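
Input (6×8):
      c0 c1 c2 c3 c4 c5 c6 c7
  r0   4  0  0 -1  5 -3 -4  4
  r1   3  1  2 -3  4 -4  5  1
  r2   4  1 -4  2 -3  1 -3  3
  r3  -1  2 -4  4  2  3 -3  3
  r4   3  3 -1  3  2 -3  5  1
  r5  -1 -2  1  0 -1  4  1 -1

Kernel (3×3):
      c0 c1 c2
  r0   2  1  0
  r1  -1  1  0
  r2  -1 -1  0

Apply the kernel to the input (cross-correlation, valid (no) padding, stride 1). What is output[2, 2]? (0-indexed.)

0

The receptive field on the input at this output position is [-4 2 -3 / -4 4 2 / -1 3 2]. Elementwise product with the kernel and sum: -4·2 + 2·1 + -4·-1 + 4·1 + -1·-1 + 3·-1.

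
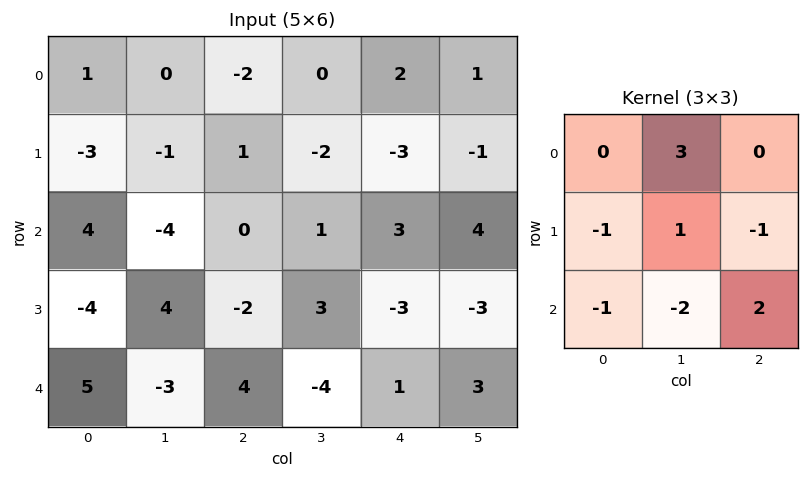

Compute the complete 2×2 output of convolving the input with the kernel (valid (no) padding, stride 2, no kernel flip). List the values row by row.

Output[0,0]: The receptive field on the input at this output position is [1 0 -2 / -3 -1 1 / 4 -4 0]. Elementwise product with the kernel and sum: 0·3 + -3·-1 + -1·1 + 1·-1 + 4·-1 + -4·-2 + 0·2.
Output[0,1]: The receptive field on the input at this output position is [-2 0 2 / 1 -2 -3 / 0 1 3]. Elementwise product with the kernel and sum: 0·3 + 1·-1 + -2·1 + -3·-1 + 0·-1 + 1·-2 + 3·2.

5 4
7 17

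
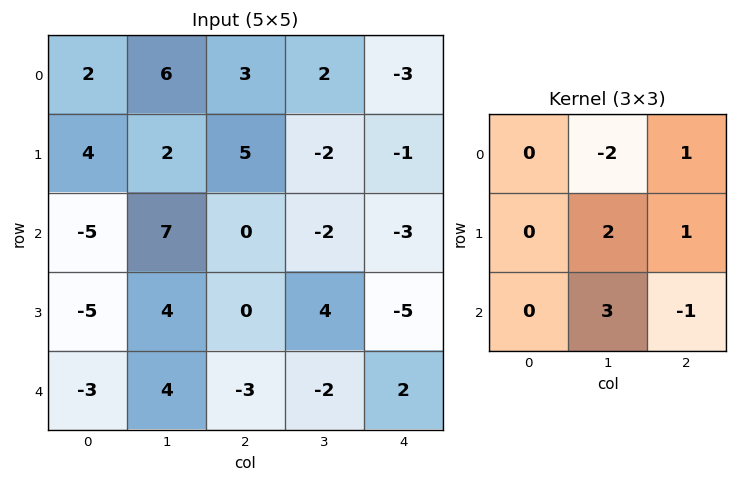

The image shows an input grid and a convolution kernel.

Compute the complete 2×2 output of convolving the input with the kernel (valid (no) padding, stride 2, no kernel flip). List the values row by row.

Output[0,0]: The receptive field on the input at this output position is [2 6 3 / 4 2 5 / -5 7 0]. Elementwise product with the kernel and sum: 6·-2 + 3·1 + 2·2 + 5·1 + 7·3 + 0·-1.
Output[0,1]: The receptive field on the input at this output position is [3 2 -3 / 5 -2 -1 / 0 -2 -3]. Elementwise product with the kernel and sum: 2·-2 + -3·1 + -2·2 + -1·1 + -2·3 + -3·-1.

21 -15
9 -4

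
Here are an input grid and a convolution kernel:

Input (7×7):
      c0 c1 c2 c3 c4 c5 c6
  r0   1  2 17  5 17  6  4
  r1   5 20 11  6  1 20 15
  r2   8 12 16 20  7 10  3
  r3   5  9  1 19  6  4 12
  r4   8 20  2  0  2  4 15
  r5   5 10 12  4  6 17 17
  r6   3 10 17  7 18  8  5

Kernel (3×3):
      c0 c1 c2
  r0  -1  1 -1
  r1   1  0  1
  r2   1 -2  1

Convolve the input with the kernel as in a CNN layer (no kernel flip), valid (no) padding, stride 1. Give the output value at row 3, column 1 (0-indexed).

-17

The receptive field on the input at this output position is [9 1 19 / 20 2 0 / 10 12 4]. Elementwise product with the kernel and sum: 9·-1 + 1·1 + 19·-1 + 20·1 + 0·1 + 10·1 + 12·-2 + 4·1.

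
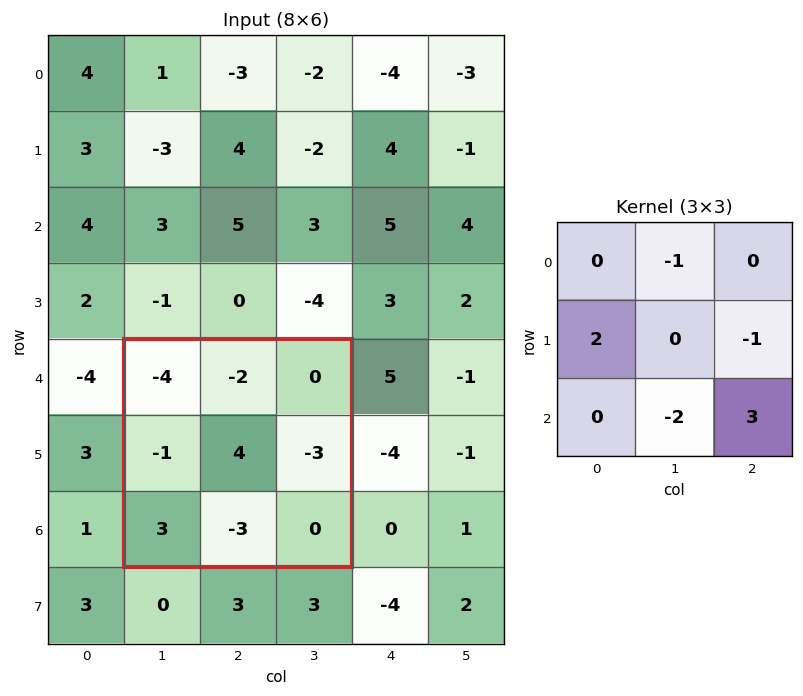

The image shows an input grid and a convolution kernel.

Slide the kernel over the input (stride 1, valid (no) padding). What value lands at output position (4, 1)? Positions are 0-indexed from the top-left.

The receptive field on the input at this output position is [-4 -2 0 / -1 4 -3 / 3 -3 0]. Elementwise product with the kernel and sum: -2·-1 + -1·2 + -3·-1 + -3·-2 + 0·3.

9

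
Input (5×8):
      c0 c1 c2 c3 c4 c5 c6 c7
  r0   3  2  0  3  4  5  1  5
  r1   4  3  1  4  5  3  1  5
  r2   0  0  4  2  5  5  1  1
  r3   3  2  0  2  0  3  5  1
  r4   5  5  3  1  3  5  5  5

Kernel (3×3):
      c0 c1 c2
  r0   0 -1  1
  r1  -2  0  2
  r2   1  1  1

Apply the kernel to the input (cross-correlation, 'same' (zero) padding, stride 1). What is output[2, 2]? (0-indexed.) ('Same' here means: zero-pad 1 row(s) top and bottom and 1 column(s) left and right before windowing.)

The receptive field on the zero-padded input at this output position is [3 1 4 / 0 4 2 / 2 0 2]. Elementwise product with the kernel and sum: 1·-1 + 4·1 + 0·-2 + 2·2 + 2·1 + 0·1 + 2·1.

11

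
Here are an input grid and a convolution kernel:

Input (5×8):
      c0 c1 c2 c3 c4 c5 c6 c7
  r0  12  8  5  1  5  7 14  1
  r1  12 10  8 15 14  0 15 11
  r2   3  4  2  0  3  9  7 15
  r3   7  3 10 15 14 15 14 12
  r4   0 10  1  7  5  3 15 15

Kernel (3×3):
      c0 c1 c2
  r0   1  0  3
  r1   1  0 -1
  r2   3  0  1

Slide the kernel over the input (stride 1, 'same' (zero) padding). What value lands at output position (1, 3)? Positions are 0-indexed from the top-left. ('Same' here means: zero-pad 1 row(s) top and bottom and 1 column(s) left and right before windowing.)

23

The receptive field on the zero-padded input at this output position is [5 1 5 / 8 15 14 / 2 0 3]. Elementwise product with the kernel and sum: 5·1 + 5·3 + 8·1 + 14·-1 + 2·3 + 3·1.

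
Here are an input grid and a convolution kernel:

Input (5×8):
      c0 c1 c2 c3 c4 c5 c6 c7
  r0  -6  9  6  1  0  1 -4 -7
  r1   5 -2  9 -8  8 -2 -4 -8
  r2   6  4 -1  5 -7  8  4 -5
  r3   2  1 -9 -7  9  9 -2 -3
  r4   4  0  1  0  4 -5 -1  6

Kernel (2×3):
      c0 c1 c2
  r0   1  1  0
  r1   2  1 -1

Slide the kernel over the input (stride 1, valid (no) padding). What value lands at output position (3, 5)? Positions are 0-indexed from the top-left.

The receptive field on the input at this output position is [9 -2 -3 / -5 -1 6]. Elementwise product with the kernel and sum: 9·1 + -2·1 + -5·2 + -1·1 + 6·-1.

-10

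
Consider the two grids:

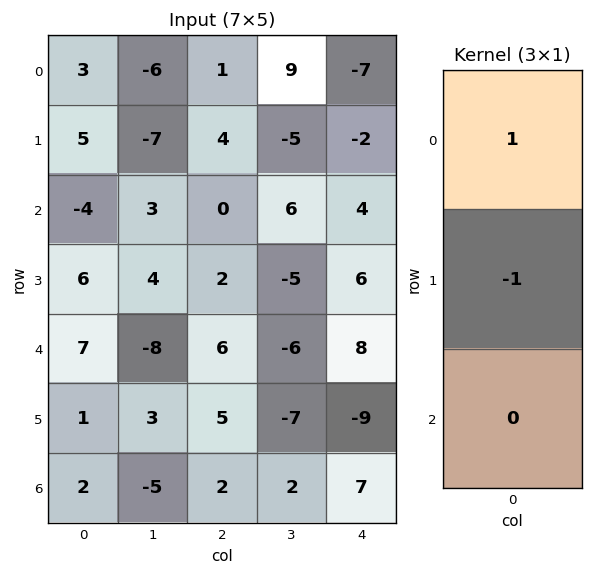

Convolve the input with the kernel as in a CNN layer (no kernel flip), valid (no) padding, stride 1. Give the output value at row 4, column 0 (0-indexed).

6

The receptive field on the input at this output position is [7 / 1 / 2]. Elementwise product with the kernel and sum: 7·1 + 1·-1.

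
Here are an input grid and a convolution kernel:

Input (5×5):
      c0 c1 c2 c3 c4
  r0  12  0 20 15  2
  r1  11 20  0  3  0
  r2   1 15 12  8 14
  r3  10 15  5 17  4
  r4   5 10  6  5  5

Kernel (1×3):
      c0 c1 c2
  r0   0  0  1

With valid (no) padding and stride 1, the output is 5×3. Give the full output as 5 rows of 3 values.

Output[0,0]: The receptive field on the input at this output position is [12 0 20]. Elementwise product with the kernel and sum: 20·1.
Output[0,1]: The receptive field on the input at this output position is [0 20 15]. Elementwise product with the kernel and sum: 15·1.

20 15 2
0 3 0
12 8 14
5 17 4
6 5 5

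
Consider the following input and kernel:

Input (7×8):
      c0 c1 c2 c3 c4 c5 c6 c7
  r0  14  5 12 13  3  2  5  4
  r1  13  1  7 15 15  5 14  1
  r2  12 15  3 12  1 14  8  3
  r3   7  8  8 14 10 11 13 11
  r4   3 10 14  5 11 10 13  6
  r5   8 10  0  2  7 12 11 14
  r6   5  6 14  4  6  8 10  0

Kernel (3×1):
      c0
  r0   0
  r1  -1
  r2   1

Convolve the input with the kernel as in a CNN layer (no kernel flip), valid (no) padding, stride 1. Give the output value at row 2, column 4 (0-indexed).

1

The receptive field on the input at this output position is [1 / 10 / 11]. Elementwise product with the kernel and sum: 10·-1 + 11·1.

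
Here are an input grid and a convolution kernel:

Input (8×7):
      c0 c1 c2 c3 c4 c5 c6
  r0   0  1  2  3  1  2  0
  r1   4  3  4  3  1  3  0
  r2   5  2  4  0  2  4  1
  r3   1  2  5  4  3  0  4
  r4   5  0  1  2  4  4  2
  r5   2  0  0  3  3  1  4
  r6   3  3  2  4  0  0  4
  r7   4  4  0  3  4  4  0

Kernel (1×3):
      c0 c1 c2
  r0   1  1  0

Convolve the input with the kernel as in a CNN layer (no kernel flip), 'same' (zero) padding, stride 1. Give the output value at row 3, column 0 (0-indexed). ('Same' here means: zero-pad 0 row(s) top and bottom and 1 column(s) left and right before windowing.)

The receptive field on the zero-padded input at this output position is [0 1 2]. Elementwise product with the kernel and sum: 0·1 + 1·1.

1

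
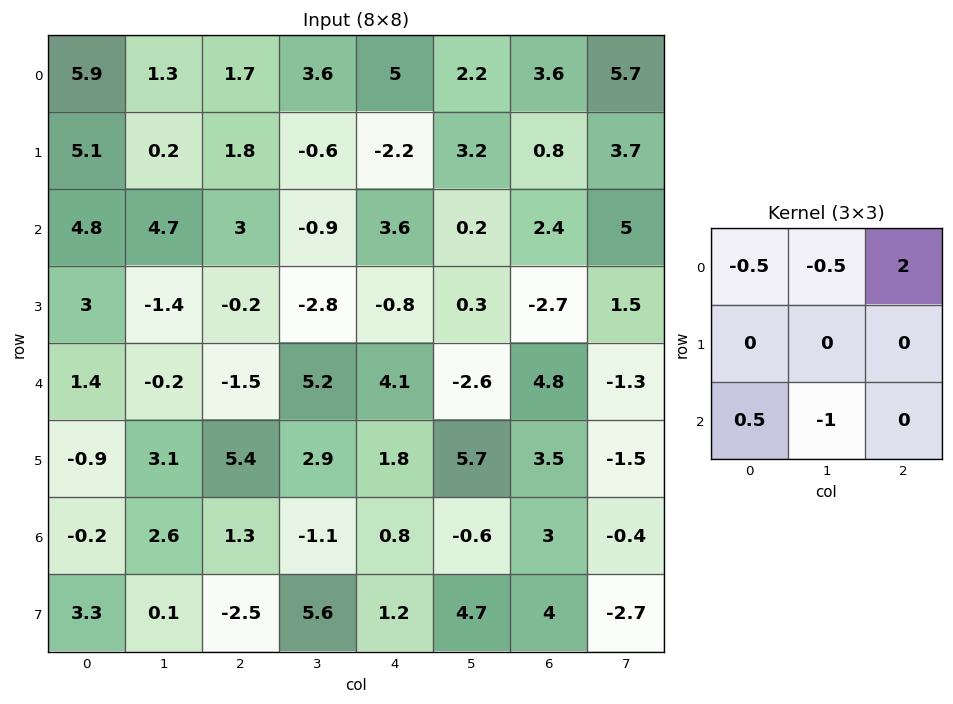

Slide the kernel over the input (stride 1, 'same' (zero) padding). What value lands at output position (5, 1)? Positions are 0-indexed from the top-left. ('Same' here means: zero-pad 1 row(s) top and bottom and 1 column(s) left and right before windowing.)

-6.3

The receptive field on the zero-padded input at this output position is [1.4 -0.2 -1.5 / -0.9 3.1 5.4 / -0.2 2.6 1.3]. Elementwise product with the kernel and sum: 1.4·-0.5 + -0.2·-0.5 + -1.5·2 + -0.2·0.5 + 2.6·-1.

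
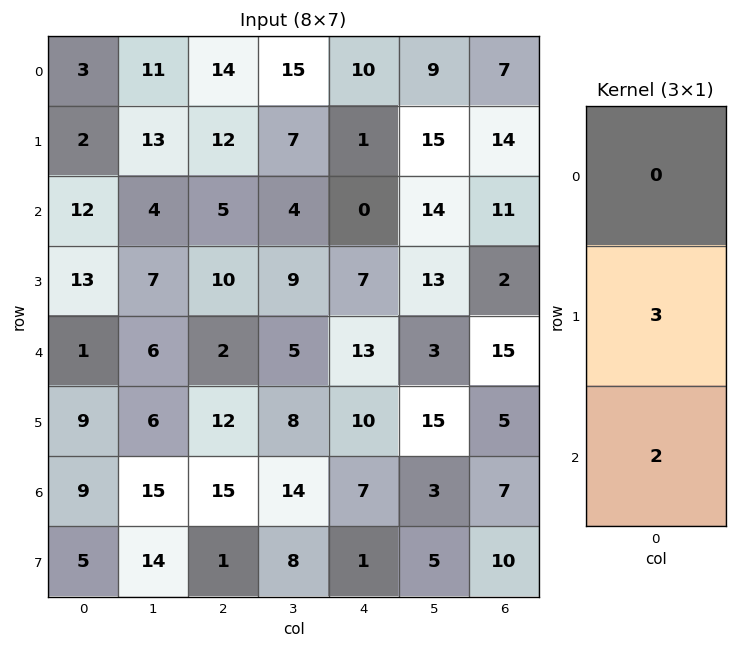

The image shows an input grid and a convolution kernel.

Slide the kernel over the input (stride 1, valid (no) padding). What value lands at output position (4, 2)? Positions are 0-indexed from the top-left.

66

The receptive field on the input at this output position is [2 / 12 / 15]. Elementwise product with the kernel and sum: 12·3 + 15·2.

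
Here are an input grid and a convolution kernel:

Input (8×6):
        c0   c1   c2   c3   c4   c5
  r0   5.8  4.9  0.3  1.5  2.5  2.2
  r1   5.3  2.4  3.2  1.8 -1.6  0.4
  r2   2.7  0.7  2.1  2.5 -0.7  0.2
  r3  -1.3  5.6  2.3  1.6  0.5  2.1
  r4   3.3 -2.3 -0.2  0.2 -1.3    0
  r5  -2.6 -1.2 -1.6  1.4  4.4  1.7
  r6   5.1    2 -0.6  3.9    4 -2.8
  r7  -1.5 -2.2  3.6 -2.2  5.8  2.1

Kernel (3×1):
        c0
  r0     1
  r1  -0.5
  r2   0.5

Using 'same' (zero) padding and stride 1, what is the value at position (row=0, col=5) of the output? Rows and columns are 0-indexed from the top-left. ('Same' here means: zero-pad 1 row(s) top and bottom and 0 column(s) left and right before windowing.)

-0.9

The receptive field on the zero-padded input at this output position is [0 / 2.2 / 0.4]. Elementwise product with the kernel and sum: 0·1 + 2.2·-0.5 + 0.4·0.5.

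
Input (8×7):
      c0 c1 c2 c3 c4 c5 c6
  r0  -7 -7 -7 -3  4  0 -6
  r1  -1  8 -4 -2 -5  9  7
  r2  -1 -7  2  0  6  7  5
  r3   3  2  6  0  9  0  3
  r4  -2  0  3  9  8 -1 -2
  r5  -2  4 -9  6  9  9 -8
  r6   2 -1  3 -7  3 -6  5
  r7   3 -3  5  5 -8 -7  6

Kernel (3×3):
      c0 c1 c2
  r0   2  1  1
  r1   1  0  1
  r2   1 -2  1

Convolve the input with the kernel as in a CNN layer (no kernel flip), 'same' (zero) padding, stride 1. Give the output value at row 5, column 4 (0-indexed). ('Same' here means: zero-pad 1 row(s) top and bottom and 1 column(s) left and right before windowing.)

The receptive field on the zero-padded input at this output position is [9 8 -1 / 6 9 9 / -7 3 -6]. Elementwise product with the kernel and sum: 9·2 + 8·1 + -1·1 + 6·1 + 9·1 + -7·1 + 3·-2 + -6·1.

21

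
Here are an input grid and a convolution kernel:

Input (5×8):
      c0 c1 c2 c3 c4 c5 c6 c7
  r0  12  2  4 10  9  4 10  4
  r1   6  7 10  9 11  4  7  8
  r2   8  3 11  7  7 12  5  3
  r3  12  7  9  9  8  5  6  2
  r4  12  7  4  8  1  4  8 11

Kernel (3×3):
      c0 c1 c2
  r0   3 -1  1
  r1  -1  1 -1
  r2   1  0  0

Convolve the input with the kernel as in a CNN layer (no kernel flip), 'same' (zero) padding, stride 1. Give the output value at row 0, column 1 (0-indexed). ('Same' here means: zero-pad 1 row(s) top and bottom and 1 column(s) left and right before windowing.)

The receptive field on the zero-padded input at this output position is [0 0 0 / 12 2 4 / 6 7 10]. Elementwise product with the kernel and sum: 0·3 + 0·-1 + 0·1 + 12·-1 + 2·1 + 4·-1 + 6·1.

-8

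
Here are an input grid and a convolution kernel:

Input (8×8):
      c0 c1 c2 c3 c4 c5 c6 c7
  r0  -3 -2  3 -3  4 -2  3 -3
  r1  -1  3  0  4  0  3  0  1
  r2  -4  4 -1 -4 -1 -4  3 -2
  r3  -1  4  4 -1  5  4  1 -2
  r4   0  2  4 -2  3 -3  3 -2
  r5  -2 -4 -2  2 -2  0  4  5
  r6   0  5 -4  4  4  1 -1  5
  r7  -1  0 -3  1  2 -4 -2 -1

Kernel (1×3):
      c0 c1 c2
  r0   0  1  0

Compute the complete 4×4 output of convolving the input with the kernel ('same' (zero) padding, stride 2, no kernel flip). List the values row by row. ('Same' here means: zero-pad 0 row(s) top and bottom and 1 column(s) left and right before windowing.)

Output[0,0]: The receptive field on the zero-padded input at this output position is [0 -3 -2]. Elementwise product with the kernel and sum: -3·1.
Output[0,1]: The receptive field on the zero-padded input at this output position is [-2 3 -3]. Elementwise product with the kernel and sum: 3·1.

-3 3 4 3
-4 -1 -1 3
0 4 3 3
0 -4 4 -1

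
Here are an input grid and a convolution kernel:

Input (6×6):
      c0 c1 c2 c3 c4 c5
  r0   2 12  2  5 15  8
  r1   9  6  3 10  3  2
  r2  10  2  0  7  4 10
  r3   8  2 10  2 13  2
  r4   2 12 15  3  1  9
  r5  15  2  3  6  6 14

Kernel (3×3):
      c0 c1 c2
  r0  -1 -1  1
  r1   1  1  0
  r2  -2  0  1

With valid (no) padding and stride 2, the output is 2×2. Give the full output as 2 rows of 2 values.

Output[0,0]: The receptive field on the input at this output position is [2 12 2 / 9 6 3 / 10 2 0]. Elementwise product with the kernel and sum: 2·-1 + 12·-1 + 2·1 + 9·1 + 6·1 + 10·-2 + 0·1.
Output[0,1]: The receptive field on the input at this output position is [2 5 15 / 3 10 3 / 0 7 4]. Elementwise product with the kernel and sum: 2·-1 + 5·-1 + 15·1 + 3·1 + 10·1 + 0·-2 + 4·1.

-17 25
9 -20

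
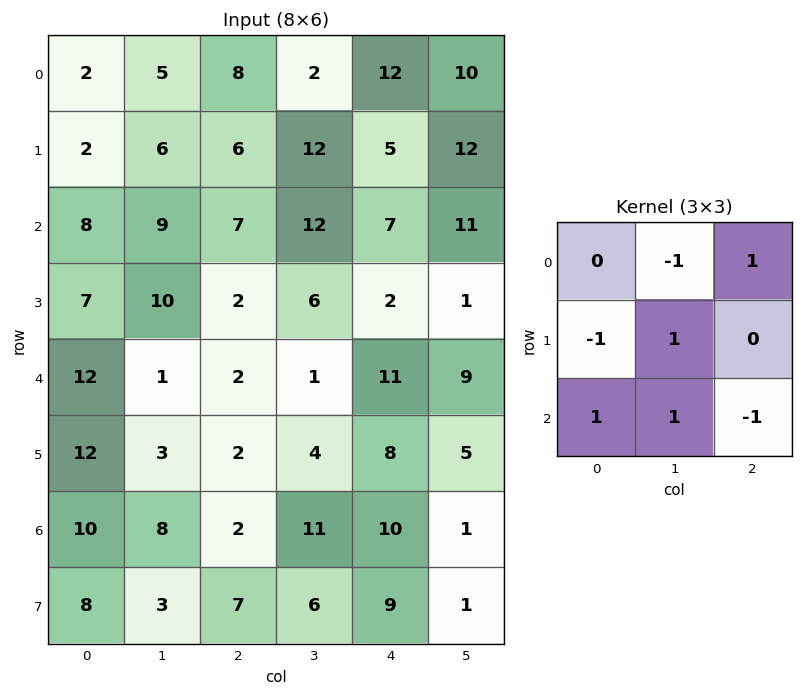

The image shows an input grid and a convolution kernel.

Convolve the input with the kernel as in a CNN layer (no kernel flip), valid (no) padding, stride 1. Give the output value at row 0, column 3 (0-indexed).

The receptive field on the input at this output position is [2 12 10 / 12 5 12 / 12 7 11]. Elementwise product with the kernel and sum: 12·-1 + 10·1 + 12·-1 + 5·1 + 12·1 + 7·1 + 11·-1.

-1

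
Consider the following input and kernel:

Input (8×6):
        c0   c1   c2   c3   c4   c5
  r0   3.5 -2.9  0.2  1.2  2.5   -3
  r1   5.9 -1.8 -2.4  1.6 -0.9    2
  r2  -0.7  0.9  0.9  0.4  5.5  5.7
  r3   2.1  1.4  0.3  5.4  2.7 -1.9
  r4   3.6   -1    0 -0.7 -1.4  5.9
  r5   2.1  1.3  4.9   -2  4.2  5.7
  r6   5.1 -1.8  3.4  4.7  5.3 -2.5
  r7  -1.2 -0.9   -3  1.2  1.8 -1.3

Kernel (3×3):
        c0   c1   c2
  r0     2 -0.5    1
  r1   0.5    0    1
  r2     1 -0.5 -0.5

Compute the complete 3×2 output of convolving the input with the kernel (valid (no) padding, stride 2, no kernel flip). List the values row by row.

Output[0,0]: The receptive field on the input at this output position is [3.5 -2.9 0.2 / 5.9 -1.8 -2.4 / -0.7 0.9 0.9]. Elementwise product with the kernel and sum: 3.5·2 + -2.9·-0.5 + 0.2·1 + 5.9·0.5 + -2.4·1 + -0.7·1 + 0.9·-0.5 + 0.9·-0.5.

7.6 -1.85
4.5 11
17.95 4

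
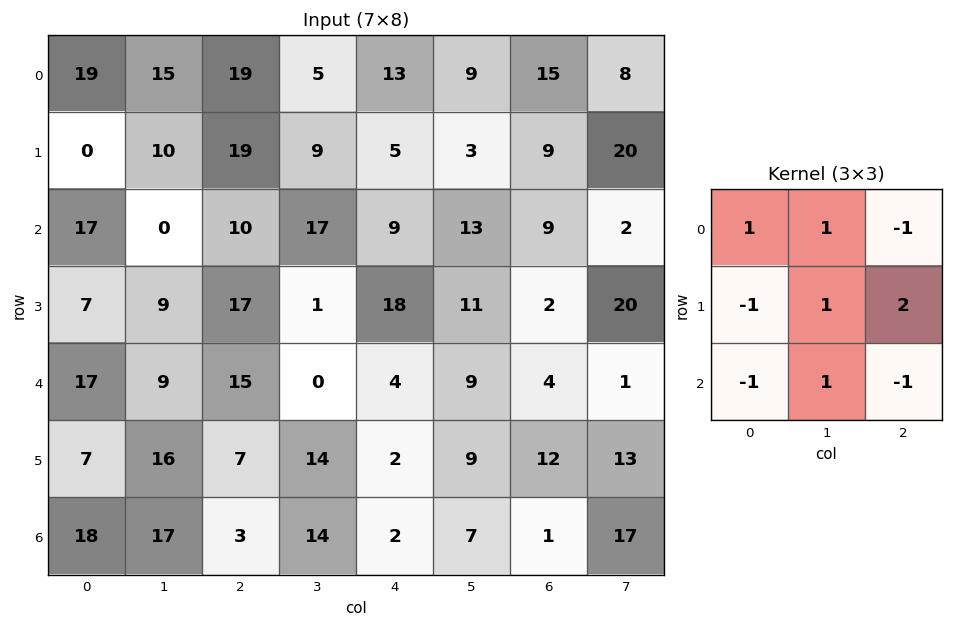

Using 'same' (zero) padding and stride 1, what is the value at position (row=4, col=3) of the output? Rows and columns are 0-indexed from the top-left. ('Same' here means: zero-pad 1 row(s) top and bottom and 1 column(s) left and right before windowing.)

-2

The receptive field on the zero-padded input at this output position is [17 1 18 / 15 0 4 / 7 14 2]. Elementwise product with the kernel and sum: 17·1 + 1·1 + 18·-1 + 15·-1 + 0·1 + 4·2 + 7·-1 + 14·1 + 2·-1.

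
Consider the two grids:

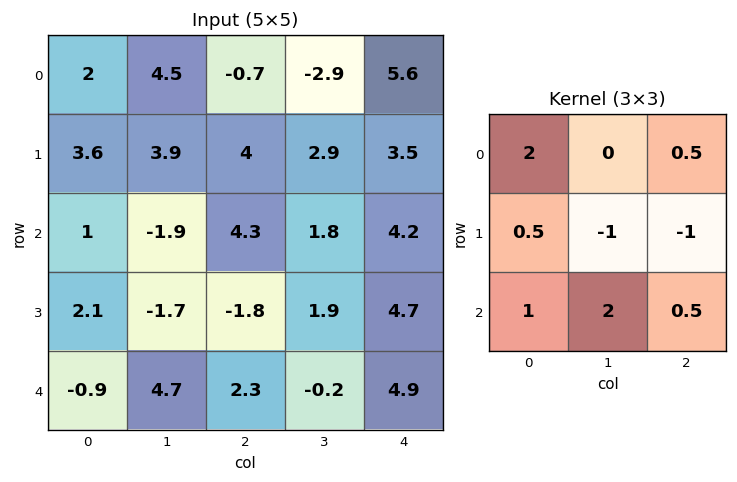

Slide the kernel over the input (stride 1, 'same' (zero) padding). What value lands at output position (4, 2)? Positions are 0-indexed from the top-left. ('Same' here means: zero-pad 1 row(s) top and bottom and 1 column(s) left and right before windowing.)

-2.2

The receptive field on the zero-padded input at this output position is [-1.7 -1.8 1.9 / 4.7 2.3 -0.2 / 0 0 0]. Elementwise product with the kernel and sum: -1.7·2 + 1.9·0.5 + 4.7·0.5 + 2.3·-1 + -0.2·-1 + 0·1 + 0·2 + 0·0.5.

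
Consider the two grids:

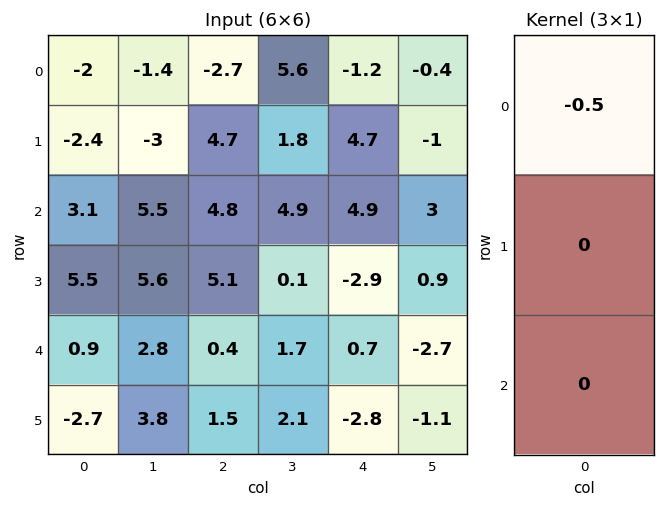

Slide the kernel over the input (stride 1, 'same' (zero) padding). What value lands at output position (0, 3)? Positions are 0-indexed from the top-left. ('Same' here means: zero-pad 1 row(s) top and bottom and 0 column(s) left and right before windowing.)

0

The receptive field on the zero-padded input at this output position is [0 / 5.6 / 1.8]. Elementwise product with the kernel and sum: 0·-0.5.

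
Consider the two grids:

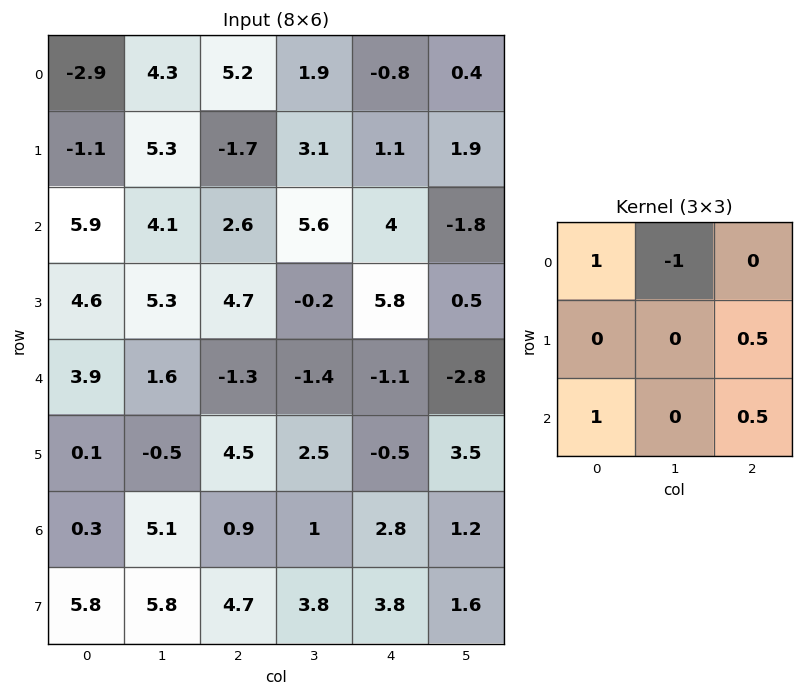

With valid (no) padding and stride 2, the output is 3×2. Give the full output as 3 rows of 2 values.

-0.85 8.45
7.4 -1.95
5.3 2.15

Output[0,0]: The receptive field on the input at this output position is [-2.9 4.3 5.2 / -1.1 5.3 -1.7 / 5.9 4.1 2.6]. Elementwise product with the kernel and sum: -2.9·1 + 4.3·-1 + -1.7·0.5 + 5.9·1 + 2.6·0.5.
Output[0,1]: The receptive field on the input at this output position is [5.2 1.9 -0.8 / -1.7 3.1 1.1 / 2.6 5.6 4]. Elementwise product with the kernel and sum: 5.2·1 + 1.9·-1 + 1.1·0.5 + 2.6·1 + 4·0.5.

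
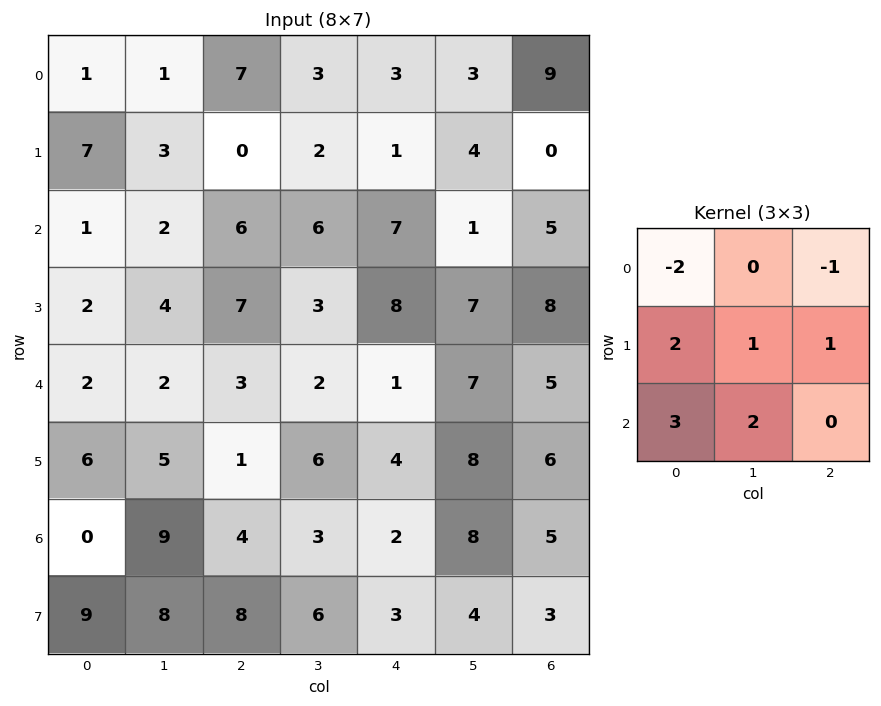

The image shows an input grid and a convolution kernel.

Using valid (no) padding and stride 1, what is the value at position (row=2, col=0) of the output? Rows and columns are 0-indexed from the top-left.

The receptive field on the input at this output position is [1 2 6 / 2 4 7 / 2 2 3]. Elementwise product with the kernel and sum: 1·-2 + 6·-1 + 2·2 + 4·1 + 7·1 + 2·3 + 2·2.

17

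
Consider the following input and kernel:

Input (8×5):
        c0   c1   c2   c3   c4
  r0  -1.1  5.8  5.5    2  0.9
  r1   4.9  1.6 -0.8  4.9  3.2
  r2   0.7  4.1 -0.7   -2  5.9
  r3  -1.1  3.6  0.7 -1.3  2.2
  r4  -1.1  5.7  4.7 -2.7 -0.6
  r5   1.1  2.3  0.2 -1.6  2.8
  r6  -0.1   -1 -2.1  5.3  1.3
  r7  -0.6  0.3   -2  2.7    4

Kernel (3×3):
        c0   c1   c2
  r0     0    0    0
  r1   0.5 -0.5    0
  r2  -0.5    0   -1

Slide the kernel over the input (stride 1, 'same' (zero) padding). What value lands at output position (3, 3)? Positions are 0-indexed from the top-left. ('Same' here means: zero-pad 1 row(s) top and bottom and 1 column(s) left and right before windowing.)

-0.75

The receptive field on the zero-padded input at this output position is [-0.7 -2 5.9 / 0.7 -1.3 2.2 / 4.7 -2.7 -0.6]. Elementwise product with the kernel and sum: 0.7·0.5 + -1.3·-0.5 + 4.7·-0.5 + -0.6·-1.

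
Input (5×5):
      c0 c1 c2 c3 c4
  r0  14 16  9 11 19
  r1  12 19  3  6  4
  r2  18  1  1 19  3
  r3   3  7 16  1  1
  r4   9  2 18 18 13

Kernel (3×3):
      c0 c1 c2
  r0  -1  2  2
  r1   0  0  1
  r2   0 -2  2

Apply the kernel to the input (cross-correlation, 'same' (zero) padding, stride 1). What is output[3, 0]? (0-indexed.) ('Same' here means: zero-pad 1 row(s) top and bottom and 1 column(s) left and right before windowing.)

The receptive field on the zero-padded input at this output position is [0 18 1 / 0 3 7 / 0 9 2]. Elementwise product with the kernel and sum: 0·-1 + 18·2 + 1·2 + 7·1 + 9·-2 + 2·2.

31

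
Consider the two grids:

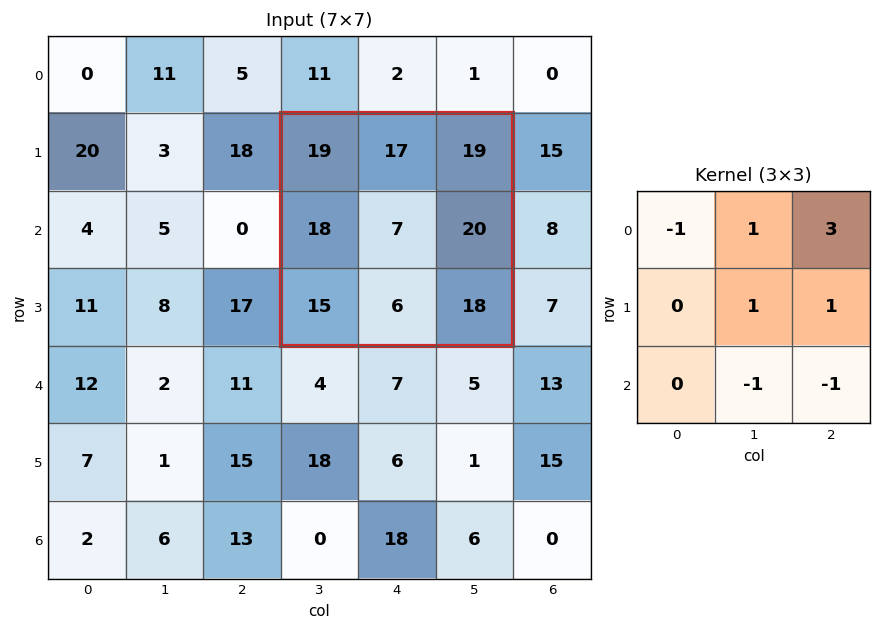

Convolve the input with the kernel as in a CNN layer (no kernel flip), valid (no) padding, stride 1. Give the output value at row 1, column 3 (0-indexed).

The receptive field on the input at this output position is [19 17 19 / 18 7 20 / 15 6 18]. Elementwise product with the kernel and sum: 19·-1 + 17·1 + 19·3 + 7·1 + 20·1 + 6·-1 + 18·-1.

58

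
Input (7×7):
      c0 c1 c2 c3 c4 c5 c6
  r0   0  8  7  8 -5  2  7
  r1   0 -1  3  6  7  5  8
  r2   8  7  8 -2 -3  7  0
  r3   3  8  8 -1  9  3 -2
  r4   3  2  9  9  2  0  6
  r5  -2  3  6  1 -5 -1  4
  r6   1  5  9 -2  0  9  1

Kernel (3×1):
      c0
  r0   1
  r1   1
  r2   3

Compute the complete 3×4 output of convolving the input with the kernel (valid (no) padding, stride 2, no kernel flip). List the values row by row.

24 34 -7 15
20 43 12 16
4 42 -3 13

Output[0,0]: The receptive field on the input at this output position is [0 / 0 / 8]. Elementwise product with the kernel and sum: 0·1 + 0·1 + 8·3.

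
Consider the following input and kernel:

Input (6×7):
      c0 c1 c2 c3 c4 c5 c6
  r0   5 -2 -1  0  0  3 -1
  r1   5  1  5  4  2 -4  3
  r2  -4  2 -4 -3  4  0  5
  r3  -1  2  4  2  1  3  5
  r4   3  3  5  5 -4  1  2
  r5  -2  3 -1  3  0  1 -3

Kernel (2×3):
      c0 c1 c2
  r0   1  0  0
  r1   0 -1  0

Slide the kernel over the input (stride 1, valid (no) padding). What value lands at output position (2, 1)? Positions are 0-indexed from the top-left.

The receptive field on the input at this output position is [2 -4 -3 / 2 4 2]. Elementwise product with the kernel and sum: 2·1 + 4·-1.

-2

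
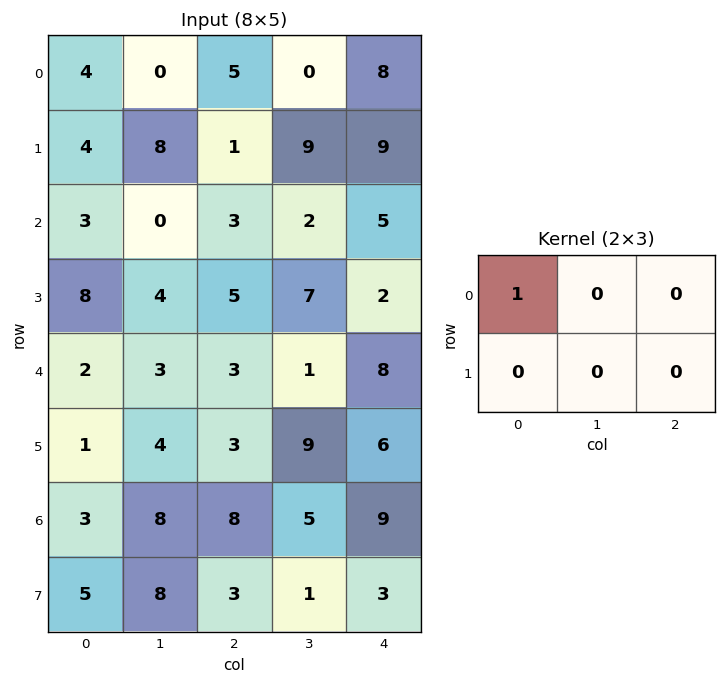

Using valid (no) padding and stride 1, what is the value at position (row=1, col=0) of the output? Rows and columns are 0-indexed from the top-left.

The receptive field on the input at this output position is [4 8 1 / 3 0 3]. Elementwise product with the kernel and sum: 4·1.

4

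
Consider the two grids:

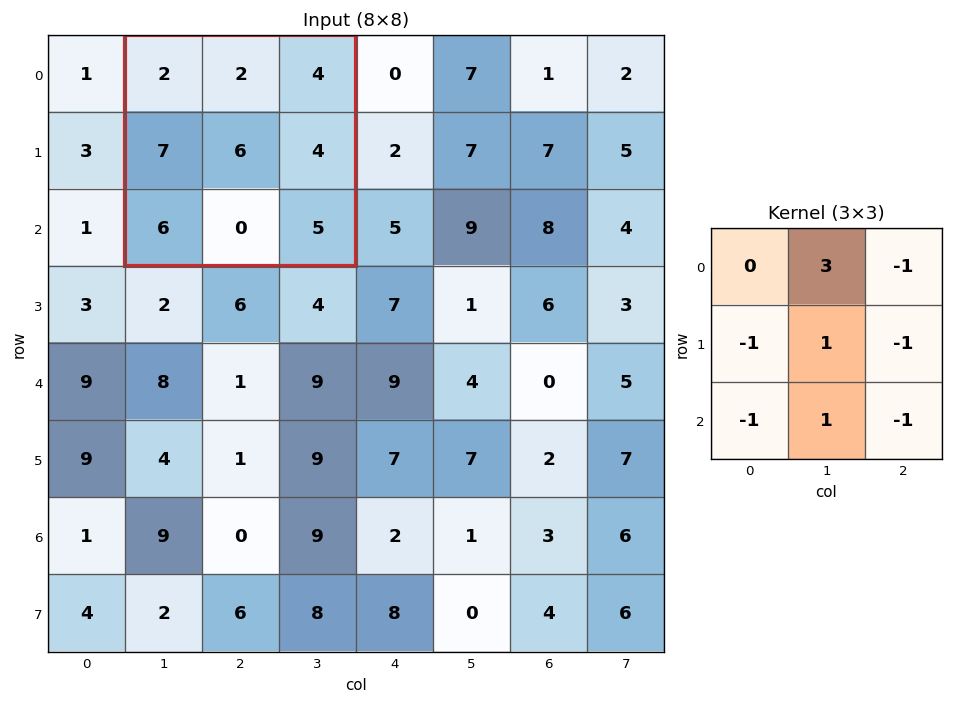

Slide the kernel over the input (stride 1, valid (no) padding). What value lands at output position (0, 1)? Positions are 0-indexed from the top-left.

-14

The receptive field on the input at this output position is [2 2 4 / 7 6 4 / 6 0 5]. Elementwise product with the kernel and sum: 2·3 + 4·-1 + 7·-1 + 6·1 + 4·-1 + 6·-1 + 0·1 + 5·-1.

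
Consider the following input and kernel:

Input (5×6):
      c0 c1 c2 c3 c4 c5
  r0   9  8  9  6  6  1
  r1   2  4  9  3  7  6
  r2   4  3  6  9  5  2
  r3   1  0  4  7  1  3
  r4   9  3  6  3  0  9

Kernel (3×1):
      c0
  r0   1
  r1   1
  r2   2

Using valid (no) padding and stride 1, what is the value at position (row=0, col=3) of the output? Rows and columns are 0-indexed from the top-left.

27

The receptive field on the input at this output position is [6 / 3 / 9]. Elementwise product with the kernel and sum: 6·1 + 3·1 + 9·2.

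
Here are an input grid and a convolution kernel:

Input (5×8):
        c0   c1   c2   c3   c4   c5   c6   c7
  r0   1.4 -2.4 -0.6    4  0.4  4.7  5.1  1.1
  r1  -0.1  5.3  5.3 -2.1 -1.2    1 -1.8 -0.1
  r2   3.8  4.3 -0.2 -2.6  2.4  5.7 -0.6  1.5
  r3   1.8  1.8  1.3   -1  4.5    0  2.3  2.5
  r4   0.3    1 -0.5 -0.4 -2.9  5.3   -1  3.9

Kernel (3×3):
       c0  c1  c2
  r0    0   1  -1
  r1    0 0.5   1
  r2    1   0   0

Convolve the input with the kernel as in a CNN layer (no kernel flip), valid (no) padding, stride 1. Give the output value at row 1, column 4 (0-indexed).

9.55

The receptive field on the input at this output position is [-1.2 1 -1.8 / 2.4 5.7 -0.6 / 4.5 0 2.3]. Elementwise product with the kernel and sum: 1·1 + -1.8·-1 + 5.7·0.5 + -0.6·1 + 4.5·1.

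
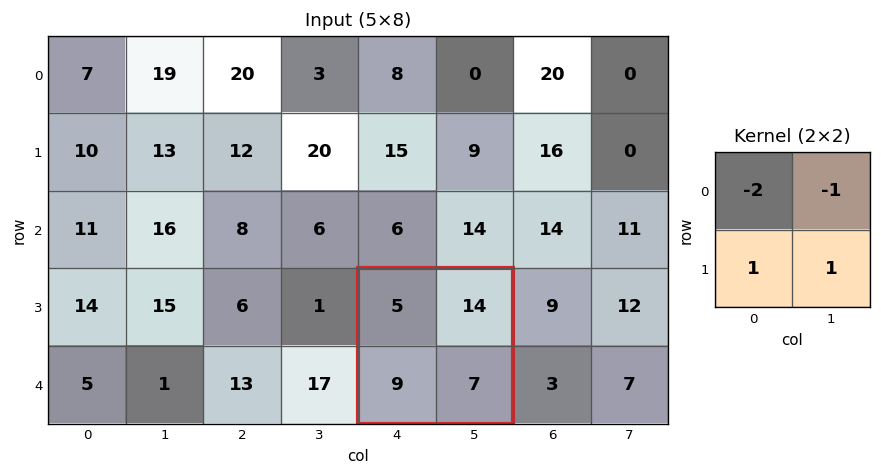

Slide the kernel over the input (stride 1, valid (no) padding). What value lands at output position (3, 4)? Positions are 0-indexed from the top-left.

The receptive field on the input at this output position is [5 14 / 9 7]. Elementwise product with the kernel and sum: 5·-2 + 14·-1 + 9·1 + 7·1.

-8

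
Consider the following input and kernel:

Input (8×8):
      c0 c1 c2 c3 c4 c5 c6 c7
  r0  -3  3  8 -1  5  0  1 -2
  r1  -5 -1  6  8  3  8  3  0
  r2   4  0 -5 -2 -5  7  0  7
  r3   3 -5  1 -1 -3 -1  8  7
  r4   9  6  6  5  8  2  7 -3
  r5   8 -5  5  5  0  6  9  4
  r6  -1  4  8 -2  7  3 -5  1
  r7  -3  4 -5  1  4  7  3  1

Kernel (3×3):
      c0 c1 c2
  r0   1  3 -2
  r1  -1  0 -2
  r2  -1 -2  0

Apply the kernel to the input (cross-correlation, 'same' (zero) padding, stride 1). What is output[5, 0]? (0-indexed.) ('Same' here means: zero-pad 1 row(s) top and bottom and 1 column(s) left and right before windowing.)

The receptive field on the zero-padded input at this output position is [0 9 6 / 0 8 -5 / 0 -1 4]. Elementwise product with the kernel and sum: 0·1 + 9·3 + 6·-2 + 0·-1 + -5·-2 + 0·-1 + -1·-2.

27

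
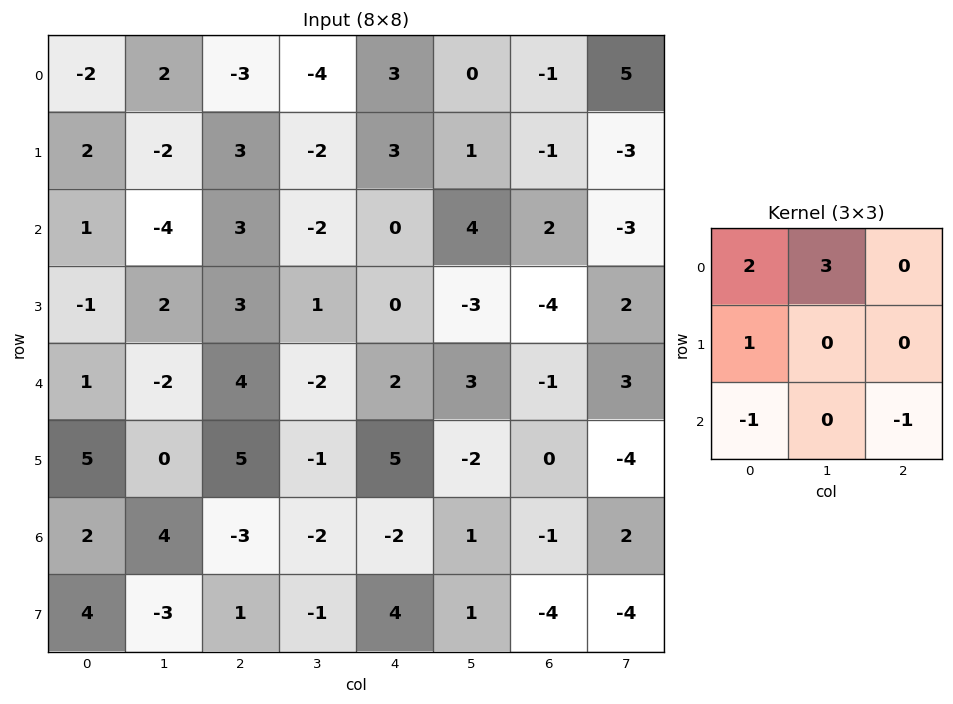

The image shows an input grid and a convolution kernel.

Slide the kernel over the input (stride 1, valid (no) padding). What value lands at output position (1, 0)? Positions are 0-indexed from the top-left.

-3

The receptive field on the input at this output position is [2 -2 3 / 1 -4 3 / -1 2 3]. Elementwise product with the kernel and sum: 2·2 + -2·3 + 1·1 + -1·-1 + 3·-1.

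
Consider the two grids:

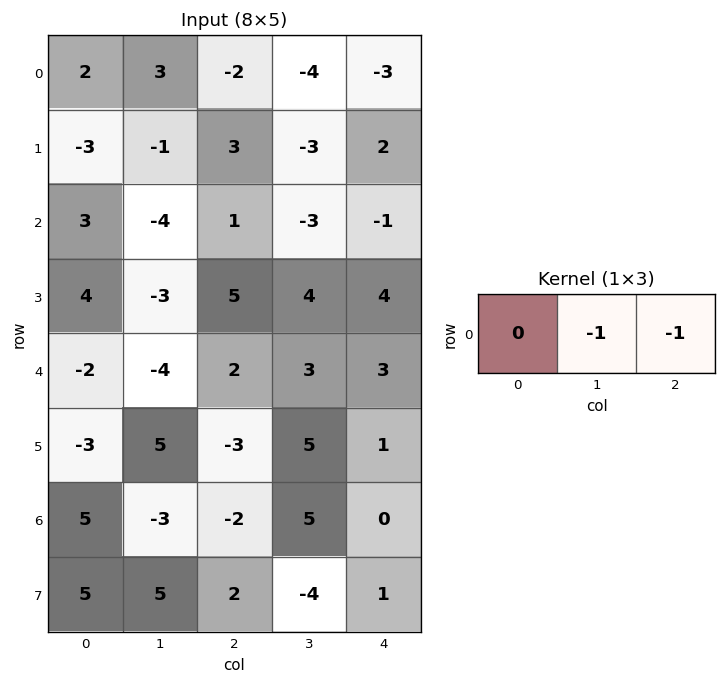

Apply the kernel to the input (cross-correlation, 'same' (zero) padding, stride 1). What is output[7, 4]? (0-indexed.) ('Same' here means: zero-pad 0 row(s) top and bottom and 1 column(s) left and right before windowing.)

-1

The receptive field on the zero-padded input at this output position is [-4 1 0]. Elementwise product with the kernel and sum: 1·-1 + 0·-1.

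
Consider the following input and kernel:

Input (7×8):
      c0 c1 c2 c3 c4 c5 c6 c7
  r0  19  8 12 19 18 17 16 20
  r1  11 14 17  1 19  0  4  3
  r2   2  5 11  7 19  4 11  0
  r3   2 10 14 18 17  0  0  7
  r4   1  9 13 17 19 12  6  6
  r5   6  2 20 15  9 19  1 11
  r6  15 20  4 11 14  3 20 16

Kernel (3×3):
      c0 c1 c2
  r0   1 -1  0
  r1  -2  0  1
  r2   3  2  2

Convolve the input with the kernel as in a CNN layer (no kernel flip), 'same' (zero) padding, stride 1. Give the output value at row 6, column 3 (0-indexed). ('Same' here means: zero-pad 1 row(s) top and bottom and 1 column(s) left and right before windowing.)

11

The receptive field on the zero-padded input at this output position is [20 15 9 / 4 11 14 / 0 0 0]. Elementwise product with the kernel and sum: 20·1 + 15·-1 + 4·-2 + 14·1 + 0·3 + 0·2 + 0·2.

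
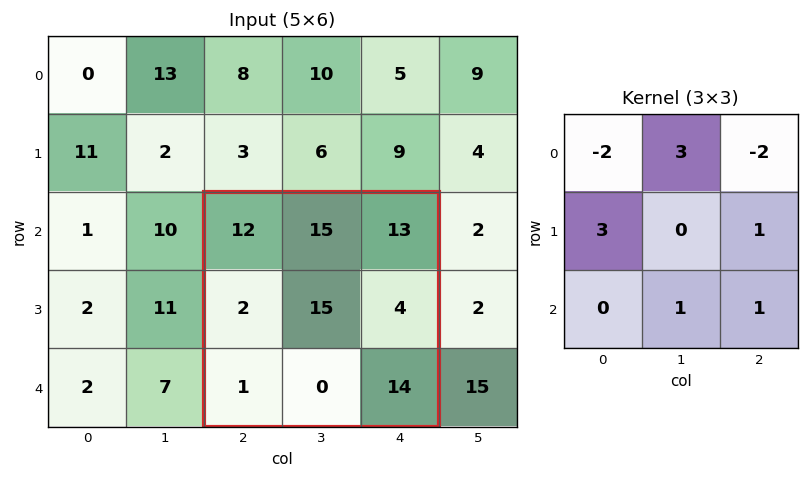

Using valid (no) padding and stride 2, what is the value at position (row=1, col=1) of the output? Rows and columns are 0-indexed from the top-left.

19

The receptive field on the input at this output position is [12 15 13 / 2 15 4 / 1 0 14]. Elementwise product with the kernel and sum: 12·-2 + 15·3 + 13·-2 + 2·3 + 4·1 + 0·1 + 14·1.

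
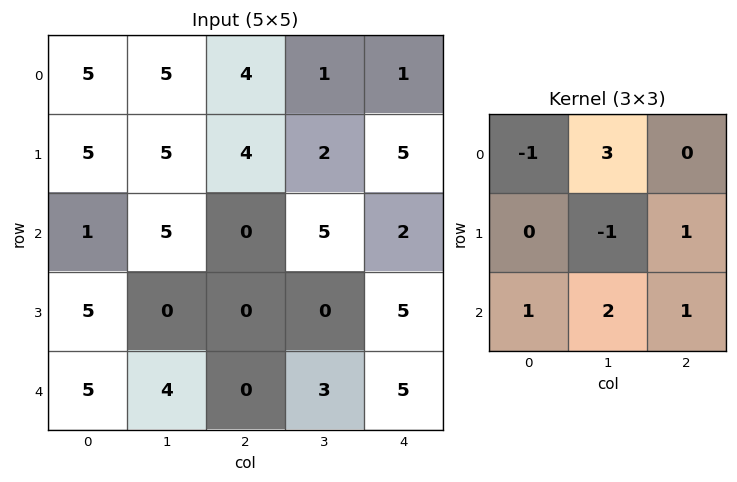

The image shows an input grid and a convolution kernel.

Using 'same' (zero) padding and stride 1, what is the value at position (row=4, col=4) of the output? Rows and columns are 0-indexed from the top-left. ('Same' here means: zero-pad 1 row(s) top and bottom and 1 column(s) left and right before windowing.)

10

The receptive field on the zero-padded input at this output position is [0 5 0 / 3 5 0 / 0 0 0]. Elementwise product with the kernel and sum: 0·-1 + 5·3 + 5·-1 + 0·1 + 0·1 + 0·2 + 0·1.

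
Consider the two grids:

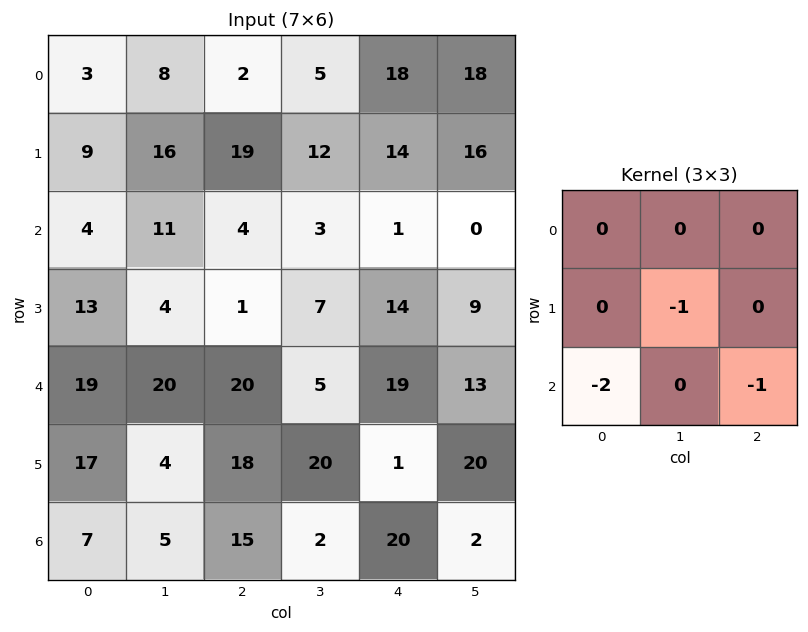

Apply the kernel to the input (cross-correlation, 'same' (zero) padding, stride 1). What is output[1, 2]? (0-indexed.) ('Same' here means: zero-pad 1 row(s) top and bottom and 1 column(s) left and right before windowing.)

The receptive field on the zero-padded input at this output position is [8 2 5 / 16 19 12 / 11 4 3]. Elementwise product with the kernel and sum: 19·-1 + 11·-2 + 3·-1.

-44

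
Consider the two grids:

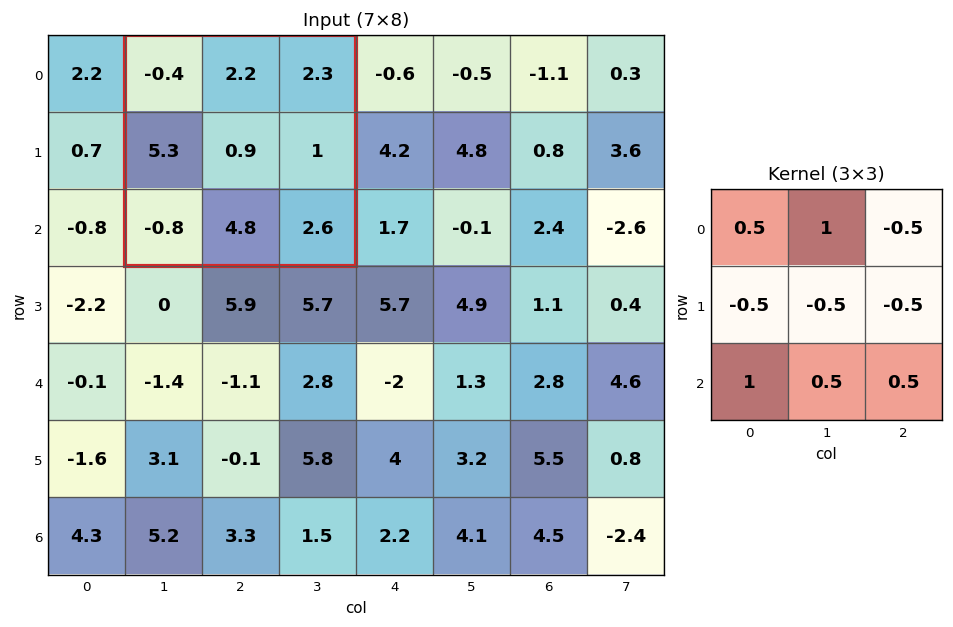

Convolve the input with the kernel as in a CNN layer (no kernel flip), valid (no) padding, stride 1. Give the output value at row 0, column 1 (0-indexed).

0.15

The receptive field on the input at this output position is [-0.4 2.2 2.3 / 5.3 0.9 1 / -0.8 4.8 2.6]. Elementwise product with the kernel and sum: -0.4·0.5 + 2.2·1 + 2.3·-0.5 + 5.3·-0.5 + 0.9·-0.5 + 1·-0.5 + -0.8·1 + 4.8·0.5 + 2.6·0.5.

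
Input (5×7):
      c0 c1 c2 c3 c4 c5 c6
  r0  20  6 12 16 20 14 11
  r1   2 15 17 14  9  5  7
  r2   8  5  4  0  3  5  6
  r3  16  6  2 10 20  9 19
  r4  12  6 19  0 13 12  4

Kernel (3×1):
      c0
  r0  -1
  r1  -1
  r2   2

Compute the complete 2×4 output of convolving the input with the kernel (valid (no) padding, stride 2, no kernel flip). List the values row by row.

Output[0,0]: The receptive field on the input at this output position is [20 / 2 / 8]. Elementwise product with the kernel and sum: 20·-1 + 2·-1 + 8·2.
Output[0,1]: The receptive field on the input at this output position is [12 / 17 / 4]. Elementwise product with the kernel and sum: 12·-1 + 17·-1 + 4·2.

-6 -21 -23 -6
0 32 3 -17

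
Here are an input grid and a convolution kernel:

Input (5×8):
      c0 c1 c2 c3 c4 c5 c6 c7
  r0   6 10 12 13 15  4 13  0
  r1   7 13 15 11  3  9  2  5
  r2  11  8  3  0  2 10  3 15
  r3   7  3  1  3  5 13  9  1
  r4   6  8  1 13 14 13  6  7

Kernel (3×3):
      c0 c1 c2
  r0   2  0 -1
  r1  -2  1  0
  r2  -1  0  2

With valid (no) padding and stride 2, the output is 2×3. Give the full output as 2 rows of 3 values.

-6 -9 24
4 32 2

Output[0,0]: The receptive field on the input at this output position is [6 10 12 / 7 13 15 / 11 8 3]. Elementwise product with the kernel and sum: 6·2 + 12·-1 + 7·-2 + 13·1 + 11·-1 + 3·2.
Output[0,1]: The receptive field on the input at this output position is [12 13 15 / 15 11 3 / 3 0 2]. Elementwise product with the kernel and sum: 12·2 + 15·-1 + 15·-2 + 11·1 + 3·-1 + 2·2.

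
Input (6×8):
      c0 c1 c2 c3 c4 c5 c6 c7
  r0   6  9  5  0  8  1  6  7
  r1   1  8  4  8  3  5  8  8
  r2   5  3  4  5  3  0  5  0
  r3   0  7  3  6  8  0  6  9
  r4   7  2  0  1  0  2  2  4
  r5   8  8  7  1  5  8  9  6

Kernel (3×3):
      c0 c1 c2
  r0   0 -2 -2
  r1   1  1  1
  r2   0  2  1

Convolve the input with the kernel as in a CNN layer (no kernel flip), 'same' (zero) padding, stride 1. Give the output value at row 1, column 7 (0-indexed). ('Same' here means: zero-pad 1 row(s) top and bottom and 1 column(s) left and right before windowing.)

2

The receptive field on the zero-padded input at this output position is [6 7 0 / 8 8 0 / 5 0 0]. Elementwise product with the kernel and sum: 7·-2 + 0·-2 + 8·1 + 8·1 + 0·1 + 0·2 + 0·1.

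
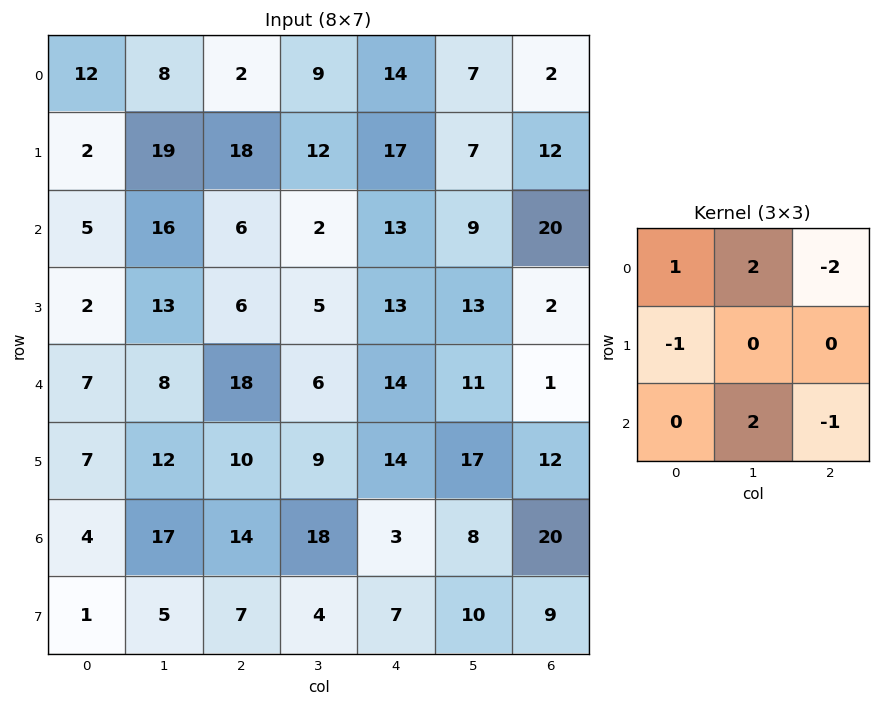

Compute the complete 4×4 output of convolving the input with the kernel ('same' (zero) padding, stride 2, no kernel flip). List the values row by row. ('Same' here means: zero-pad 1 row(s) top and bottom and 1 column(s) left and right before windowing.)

Output[0,0]: The receptive field on the zero-padded input at this output position is [0 0 0 / 0 12 8 / 0 2 19]. Elementwise product with the kernel and sum: 0·1 + 0·2 + 0·-2 + 0·-1 + 2·2 + 19·-1.

-15 16 18 17
-43 22 43 26
-20 18 10 30
-13 7 -11 51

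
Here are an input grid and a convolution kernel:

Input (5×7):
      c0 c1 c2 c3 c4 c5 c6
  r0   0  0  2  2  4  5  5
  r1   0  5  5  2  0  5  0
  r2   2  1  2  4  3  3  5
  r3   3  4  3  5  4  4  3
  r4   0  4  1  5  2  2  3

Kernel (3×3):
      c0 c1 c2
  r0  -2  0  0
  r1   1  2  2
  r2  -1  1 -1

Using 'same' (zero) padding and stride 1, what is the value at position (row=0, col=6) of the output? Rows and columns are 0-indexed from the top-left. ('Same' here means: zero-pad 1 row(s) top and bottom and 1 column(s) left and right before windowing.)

10

The receptive field on the zero-padded input at this output position is [0 0 0 / 5 5 0 / 5 0 0]. Elementwise product with the kernel and sum: 0·-2 + 5·1 + 5·2 + 0·2 + 5·-1 + 0·1 + 0·-1.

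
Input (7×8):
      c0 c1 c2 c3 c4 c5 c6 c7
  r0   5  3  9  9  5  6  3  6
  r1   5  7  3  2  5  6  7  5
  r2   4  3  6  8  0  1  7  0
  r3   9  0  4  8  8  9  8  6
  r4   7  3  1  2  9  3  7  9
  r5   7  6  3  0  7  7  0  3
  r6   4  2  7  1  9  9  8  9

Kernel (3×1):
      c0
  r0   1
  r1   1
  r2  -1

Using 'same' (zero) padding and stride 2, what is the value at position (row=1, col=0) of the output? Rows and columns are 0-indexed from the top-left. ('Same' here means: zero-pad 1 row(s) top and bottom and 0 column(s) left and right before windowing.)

The receptive field on the zero-padded input at this output position is [5 / 4 / 9]. Elementwise product with the kernel and sum: 5·1 + 4·1 + 9·-1.

0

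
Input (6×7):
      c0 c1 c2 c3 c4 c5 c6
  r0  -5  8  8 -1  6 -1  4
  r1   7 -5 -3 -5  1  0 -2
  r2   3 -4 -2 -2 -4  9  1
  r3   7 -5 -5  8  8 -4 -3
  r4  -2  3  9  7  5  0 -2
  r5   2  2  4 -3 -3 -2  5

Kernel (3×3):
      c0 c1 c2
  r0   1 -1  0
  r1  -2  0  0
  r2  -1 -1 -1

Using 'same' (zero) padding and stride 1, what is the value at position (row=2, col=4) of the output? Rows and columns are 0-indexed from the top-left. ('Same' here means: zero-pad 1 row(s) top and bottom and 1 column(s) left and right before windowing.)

The receptive field on the zero-padded input at this output position is [-5 1 0 / -2 -4 9 / 8 8 -4]. Elementwise product with the kernel and sum: -5·1 + 1·-1 + -2·-2 + 8·-1 + 8·-1 + -4·-1.

-14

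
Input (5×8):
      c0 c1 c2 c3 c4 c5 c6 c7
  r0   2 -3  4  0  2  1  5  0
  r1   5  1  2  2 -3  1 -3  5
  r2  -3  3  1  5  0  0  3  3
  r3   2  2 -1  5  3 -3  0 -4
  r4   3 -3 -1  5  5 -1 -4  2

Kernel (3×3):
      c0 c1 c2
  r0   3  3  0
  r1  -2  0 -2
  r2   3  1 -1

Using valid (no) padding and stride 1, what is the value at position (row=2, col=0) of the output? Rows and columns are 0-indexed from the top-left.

5

The receptive field on the input at this output position is [-3 3 1 / 2 2 -1 / 3 -3 -1]. Elementwise product with the kernel and sum: -3·3 + 3·3 + 2·-2 + -1·-2 + 3·3 + -3·1 + -1·-1.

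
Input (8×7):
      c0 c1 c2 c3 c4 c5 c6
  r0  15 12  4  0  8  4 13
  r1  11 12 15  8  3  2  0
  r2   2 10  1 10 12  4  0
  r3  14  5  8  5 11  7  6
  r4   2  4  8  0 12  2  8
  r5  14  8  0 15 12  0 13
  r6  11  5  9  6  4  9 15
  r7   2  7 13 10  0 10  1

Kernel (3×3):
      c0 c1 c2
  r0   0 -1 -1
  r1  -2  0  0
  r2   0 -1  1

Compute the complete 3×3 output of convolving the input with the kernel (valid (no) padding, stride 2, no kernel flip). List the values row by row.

Output[0,0]: The receptive field on the input at this output position is [15 12 4 / 11 12 15 / 2 10 1]. Elementwise product with the kernel and sum: 12·-1 + 4·-1 + 11·-2 + 10·-1 + 1·1.

-47 -36 -27
-35 -26 -20
-36 -14 -28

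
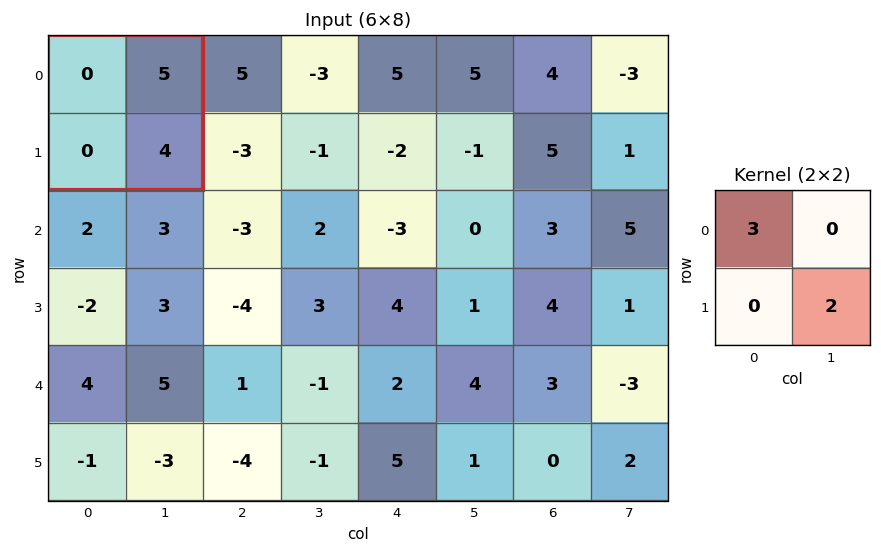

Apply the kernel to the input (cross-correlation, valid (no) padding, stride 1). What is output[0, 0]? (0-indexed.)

8

The receptive field on the input at this output position is [0 5 / 0 4]. Elementwise product with the kernel and sum: 0·3 + 4·2.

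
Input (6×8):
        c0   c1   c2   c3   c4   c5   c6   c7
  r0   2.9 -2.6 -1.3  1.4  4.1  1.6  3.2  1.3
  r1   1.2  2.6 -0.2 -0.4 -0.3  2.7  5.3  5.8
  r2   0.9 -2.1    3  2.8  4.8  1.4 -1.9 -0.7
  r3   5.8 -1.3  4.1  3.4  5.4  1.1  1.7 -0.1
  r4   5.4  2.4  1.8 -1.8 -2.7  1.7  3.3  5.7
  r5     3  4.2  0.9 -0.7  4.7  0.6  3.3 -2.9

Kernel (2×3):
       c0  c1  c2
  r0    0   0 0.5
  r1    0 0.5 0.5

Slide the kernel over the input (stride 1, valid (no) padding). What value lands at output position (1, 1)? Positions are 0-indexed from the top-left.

The receptive field on the input at this output position is [2.6 -0.2 -0.4 / -2.1 3 2.8]. Elementwise product with the kernel and sum: -0.4·0.5 + 3·0.5 + 2.8·0.5.

2.7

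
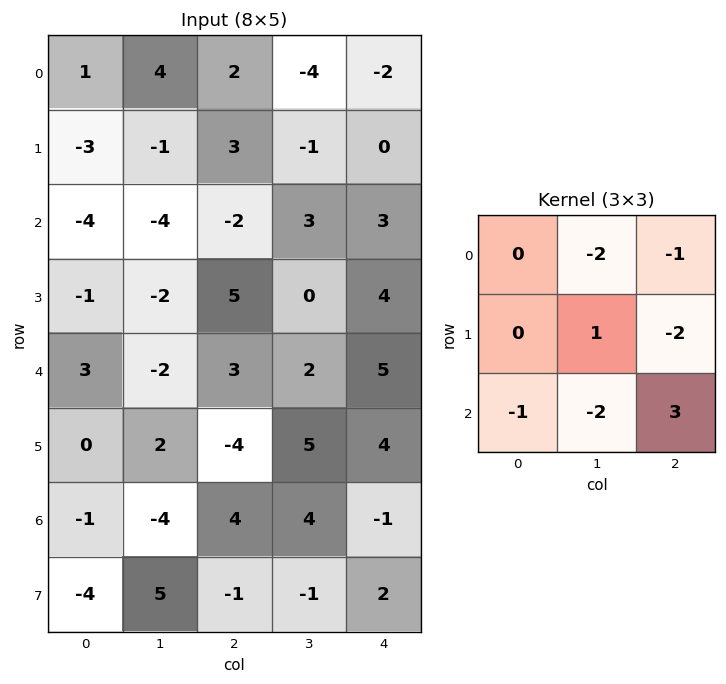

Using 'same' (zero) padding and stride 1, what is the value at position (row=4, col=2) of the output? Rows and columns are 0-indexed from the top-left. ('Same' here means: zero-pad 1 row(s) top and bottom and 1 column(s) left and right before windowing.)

10

The receptive field on the zero-padded input at this output position is [-2 5 0 / -2 3 2 / 2 -4 5]. Elementwise product with the kernel and sum: 5·-2 + 0·-1 + 3·1 + 2·-2 + 2·-1 + -4·-2 + 5·3.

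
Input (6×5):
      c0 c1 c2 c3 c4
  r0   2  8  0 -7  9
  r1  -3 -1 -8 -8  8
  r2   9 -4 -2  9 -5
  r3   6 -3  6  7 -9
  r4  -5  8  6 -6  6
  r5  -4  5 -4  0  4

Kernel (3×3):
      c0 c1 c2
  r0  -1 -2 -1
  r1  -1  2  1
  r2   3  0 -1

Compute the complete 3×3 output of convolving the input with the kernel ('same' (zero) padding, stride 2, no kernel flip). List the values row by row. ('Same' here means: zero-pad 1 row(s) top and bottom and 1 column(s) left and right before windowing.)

13 -10 1
24 18 -6
-16 -3 29

Output[0,0]: The receptive field on the zero-padded input at this output position is [0 0 0 / 0 2 8 / 0 -3 -1]. Elementwise product with the kernel and sum: 0·-1 + 0·-2 + 0·-1 + 0·-1 + 2·2 + 8·1 + 0·3 + -1·-1.
Output[0,1]: The receptive field on the zero-padded input at this output position is [0 0 0 / 8 0 -7 / -1 -8 -8]. Elementwise product with the kernel and sum: 0·-1 + 0·-2 + 0·-1 + 8·-1 + 0·2 + -7·1 + -1·3 + -8·-1.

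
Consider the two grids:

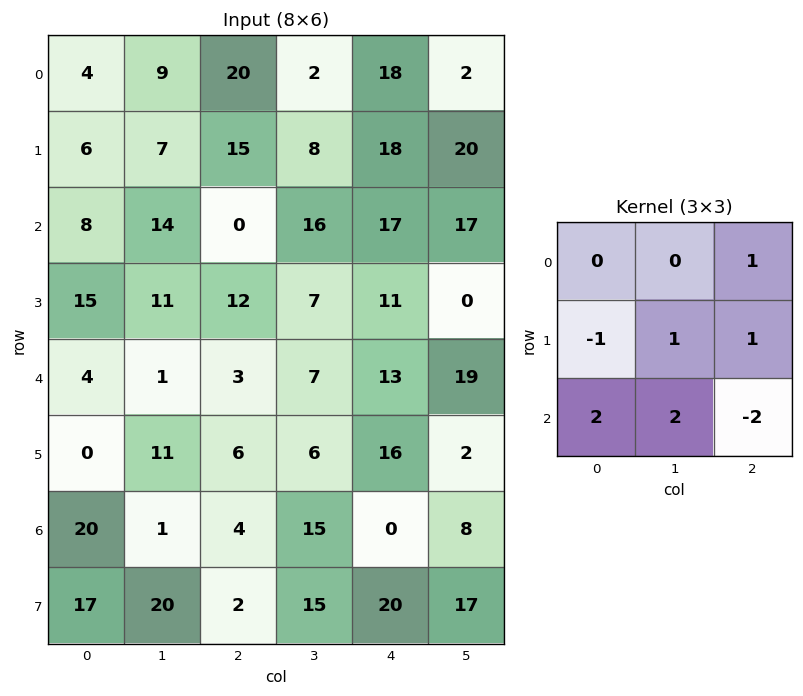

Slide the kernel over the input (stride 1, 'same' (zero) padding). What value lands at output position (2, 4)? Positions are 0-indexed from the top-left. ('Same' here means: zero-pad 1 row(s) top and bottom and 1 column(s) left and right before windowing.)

74

The receptive field on the zero-padded input at this output position is [8 18 20 / 16 17 17 / 7 11 0]. Elementwise product with the kernel and sum: 20·1 + 16·-1 + 17·1 + 17·1 + 7·2 + 11·2 + 0·-2.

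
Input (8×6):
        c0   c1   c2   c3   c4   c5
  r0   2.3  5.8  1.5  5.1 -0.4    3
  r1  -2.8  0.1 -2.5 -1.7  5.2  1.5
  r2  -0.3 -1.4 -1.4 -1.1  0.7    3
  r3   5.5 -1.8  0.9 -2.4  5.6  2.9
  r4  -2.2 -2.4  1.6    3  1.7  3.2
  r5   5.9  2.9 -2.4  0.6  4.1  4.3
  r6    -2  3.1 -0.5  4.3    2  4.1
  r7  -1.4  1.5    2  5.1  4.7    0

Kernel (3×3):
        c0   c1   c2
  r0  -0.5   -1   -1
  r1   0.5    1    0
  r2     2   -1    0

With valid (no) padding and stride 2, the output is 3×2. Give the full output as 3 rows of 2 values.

Output[0,0]: The receptive field on the input at this output position is [2.3 5.8 1.5 / -2.8 0.1 -2.5 / -0.3 -1.4 -1.4]. Elementwise product with the kernel and sum: 2.3·-0.5 + 5.8·-1 + 1.5·-1 + -2.8·0.5 + 0.1·1 + -0.3·2 + -1.4·-1.

-8.95 -10.1
1.9 -0.65
0.65 -11.4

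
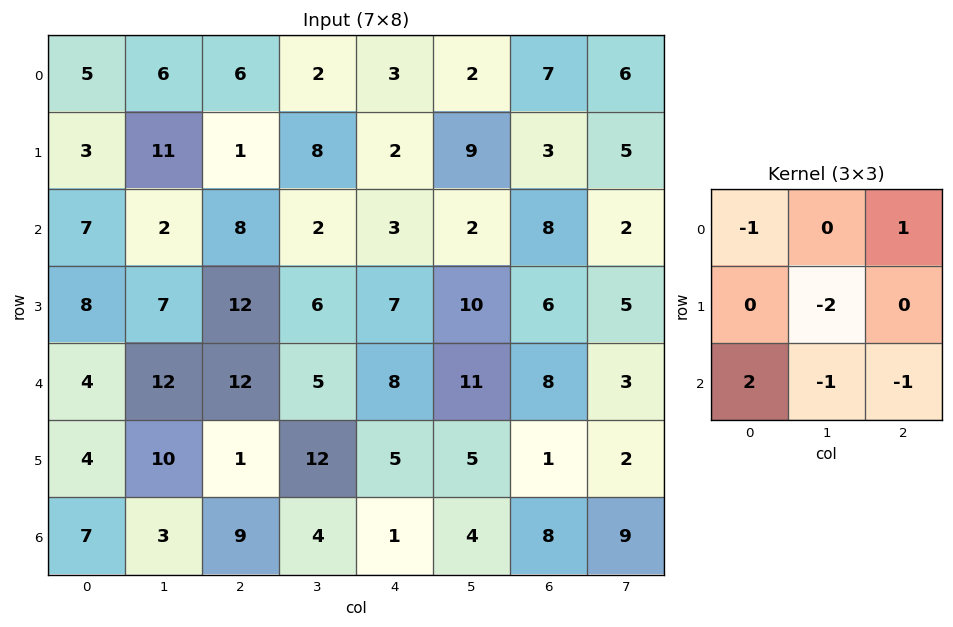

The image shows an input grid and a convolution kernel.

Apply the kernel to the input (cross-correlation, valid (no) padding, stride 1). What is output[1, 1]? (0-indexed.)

The receptive field on the input at this output position is [11 1 8 / 2 8 2 / 7 12 6]. Elementwise product with the kernel and sum: 11·-1 + 8·1 + 8·-2 + 7·2 + 12·-1 + 6·-1.

-23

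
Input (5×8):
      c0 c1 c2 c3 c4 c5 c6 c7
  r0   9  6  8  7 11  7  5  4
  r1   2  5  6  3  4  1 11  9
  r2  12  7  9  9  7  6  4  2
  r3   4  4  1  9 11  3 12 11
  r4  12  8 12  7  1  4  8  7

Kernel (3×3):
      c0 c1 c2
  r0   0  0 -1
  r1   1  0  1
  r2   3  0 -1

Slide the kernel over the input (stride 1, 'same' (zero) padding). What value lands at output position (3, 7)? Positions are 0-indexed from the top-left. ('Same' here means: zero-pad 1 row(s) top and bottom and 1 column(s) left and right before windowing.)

36

The receptive field on the zero-padded input at this output position is [4 2 0 / 12 11 0 / 8 7 0]. Elementwise product with the kernel and sum: 0·-1 + 12·1 + 0·1 + 8·3 + 0·-1.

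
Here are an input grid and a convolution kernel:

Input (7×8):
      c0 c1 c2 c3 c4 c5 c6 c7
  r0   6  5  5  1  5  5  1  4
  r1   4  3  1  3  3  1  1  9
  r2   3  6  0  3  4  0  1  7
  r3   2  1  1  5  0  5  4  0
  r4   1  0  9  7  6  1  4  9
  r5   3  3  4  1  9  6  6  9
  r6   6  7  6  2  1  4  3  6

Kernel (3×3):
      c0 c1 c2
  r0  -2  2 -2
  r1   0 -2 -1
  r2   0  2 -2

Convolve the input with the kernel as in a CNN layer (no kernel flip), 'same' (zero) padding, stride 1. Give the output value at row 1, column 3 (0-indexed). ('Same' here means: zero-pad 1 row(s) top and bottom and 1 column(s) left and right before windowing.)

-29

The receptive field on the zero-padded input at this output position is [5 1 5 / 1 3 3 / 0 3 4]. Elementwise product with the kernel and sum: 5·-2 + 1·2 + 5·-2 + 3·-2 + 3·-1 + 3·2 + 4·-2.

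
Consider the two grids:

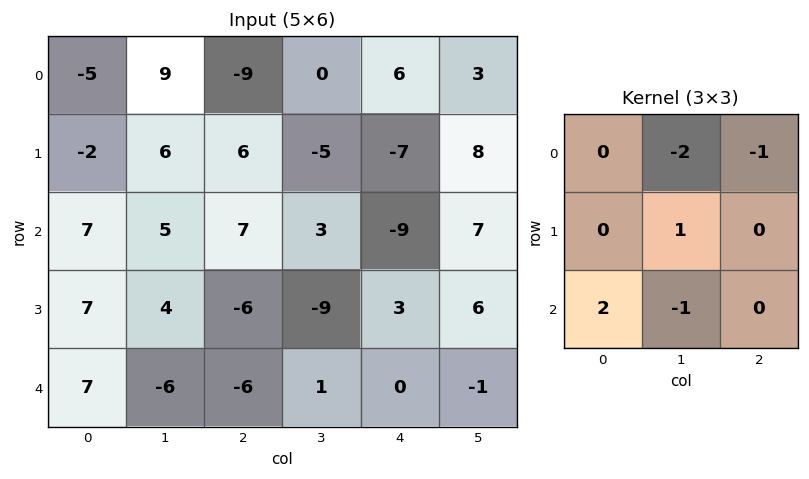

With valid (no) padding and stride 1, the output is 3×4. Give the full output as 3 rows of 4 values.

6 27 0 -7
-3 14 17 -24
7 -29 -19 16

Output[0,0]: The receptive field on the input at this output position is [-5 9 -9 / -2 6 6 / 7 5 7]. Elementwise product with the kernel and sum: 9·-2 + -9·-1 + 6·1 + 7·2 + 5·-1.
Output[0,1]: The receptive field on the input at this output position is [9 -9 0 / 6 6 -5 / 5 7 3]. Elementwise product with the kernel and sum: -9·-2 + 0·-1 + 6·1 + 5·2 + 7·-1.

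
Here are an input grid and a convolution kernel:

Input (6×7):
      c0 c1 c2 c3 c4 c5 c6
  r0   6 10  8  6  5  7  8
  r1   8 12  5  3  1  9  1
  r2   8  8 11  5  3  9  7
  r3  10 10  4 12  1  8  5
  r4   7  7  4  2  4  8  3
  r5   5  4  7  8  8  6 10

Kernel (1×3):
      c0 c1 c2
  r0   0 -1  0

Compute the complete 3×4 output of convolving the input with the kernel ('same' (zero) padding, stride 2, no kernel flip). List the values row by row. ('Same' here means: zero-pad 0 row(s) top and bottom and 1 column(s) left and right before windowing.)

-6 -8 -5 -8
-8 -11 -3 -7
-7 -4 -4 -3

Output[0,0]: The receptive field on the zero-padded input at this output position is [0 6 10]. Elementwise product with the kernel and sum: 6·-1.
Output[0,1]: The receptive field on the zero-padded input at this output position is [10 8 6]. Elementwise product with the kernel and sum: 8·-1.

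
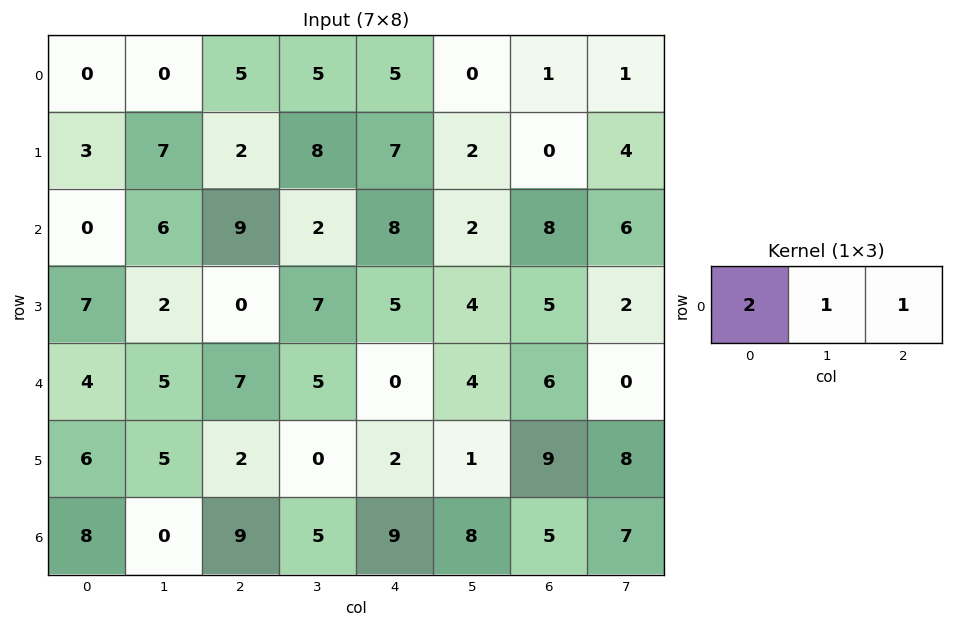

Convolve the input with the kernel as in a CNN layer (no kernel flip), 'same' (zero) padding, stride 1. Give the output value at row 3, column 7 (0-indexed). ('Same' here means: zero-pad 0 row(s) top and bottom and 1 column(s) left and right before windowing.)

The receptive field on the zero-padded input at this output position is [5 2 0]. Elementwise product with the kernel and sum: 5·2 + 2·1 + 0·1.

12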